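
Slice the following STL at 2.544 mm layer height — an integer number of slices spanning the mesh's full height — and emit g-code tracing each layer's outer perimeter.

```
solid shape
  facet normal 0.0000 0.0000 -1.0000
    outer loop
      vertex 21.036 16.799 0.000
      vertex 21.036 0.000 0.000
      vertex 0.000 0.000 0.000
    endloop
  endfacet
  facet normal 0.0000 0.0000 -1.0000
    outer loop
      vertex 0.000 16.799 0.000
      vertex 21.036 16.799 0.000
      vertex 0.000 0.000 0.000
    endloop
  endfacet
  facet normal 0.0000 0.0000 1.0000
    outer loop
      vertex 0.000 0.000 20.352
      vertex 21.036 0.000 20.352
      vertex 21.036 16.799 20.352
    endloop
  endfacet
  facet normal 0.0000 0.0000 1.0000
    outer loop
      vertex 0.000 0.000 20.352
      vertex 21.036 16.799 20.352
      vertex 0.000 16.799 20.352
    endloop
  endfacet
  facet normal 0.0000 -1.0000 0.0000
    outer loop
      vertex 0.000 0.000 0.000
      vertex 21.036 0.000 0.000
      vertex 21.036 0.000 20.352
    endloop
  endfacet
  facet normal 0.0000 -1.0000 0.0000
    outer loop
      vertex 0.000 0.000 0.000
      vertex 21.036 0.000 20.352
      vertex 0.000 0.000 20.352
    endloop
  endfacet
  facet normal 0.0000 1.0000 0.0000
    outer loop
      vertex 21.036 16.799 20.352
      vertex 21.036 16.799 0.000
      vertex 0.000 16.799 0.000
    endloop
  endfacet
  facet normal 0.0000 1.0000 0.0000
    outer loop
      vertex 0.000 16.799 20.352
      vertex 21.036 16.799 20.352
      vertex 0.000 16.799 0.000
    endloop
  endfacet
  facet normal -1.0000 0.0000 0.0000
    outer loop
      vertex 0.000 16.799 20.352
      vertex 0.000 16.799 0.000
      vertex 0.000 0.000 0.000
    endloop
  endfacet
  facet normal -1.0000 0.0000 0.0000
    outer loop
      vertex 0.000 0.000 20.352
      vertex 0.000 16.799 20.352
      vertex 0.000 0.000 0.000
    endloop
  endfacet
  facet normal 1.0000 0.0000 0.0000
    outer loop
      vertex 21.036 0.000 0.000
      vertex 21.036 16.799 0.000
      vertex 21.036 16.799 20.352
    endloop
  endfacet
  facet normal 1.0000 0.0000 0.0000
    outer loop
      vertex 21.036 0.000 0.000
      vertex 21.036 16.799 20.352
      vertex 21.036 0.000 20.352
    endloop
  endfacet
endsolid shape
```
; perimeter-only toolpath
G21 ; units = mm
G90 ; absolute positioning
G28 ; home
; layer 1
G0 Z2.544
G0 X0.000 Y0.000
G1 X21.036 Y0.000
G1 X21.036 Y16.799
G1 X0.000 Y16.799
G1 X0.000 Y0.000
; layer 2
G0 Z5.088
G0 X0.000 Y0.000
G1 X21.036 Y0.000
G1 X21.036 Y16.799
G1 X0.000 Y16.799
G1 X0.000 Y0.000
; layer 3
G0 Z7.632
G0 X0.000 Y0.000
G1 X21.036 Y0.000
G1 X21.036 Y16.799
G1 X0.000 Y16.799
G1 X0.000 Y0.000
; layer 4
G0 Z10.176
G0 X0.000 Y0.000
G1 X21.036 Y0.000
G1 X21.036 Y16.799
G1 X0.000 Y16.799
G1 X0.000 Y0.000
; layer 5
G0 Z12.720
G0 X0.000 Y0.000
G1 X21.036 Y0.000
G1 X21.036 Y16.799
G1 X0.000 Y16.799
G1 X0.000 Y0.000
; layer 6
G0 Z15.264
G0 X0.000 Y0.000
G1 X21.036 Y0.000
G1 X21.036 Y16.799
G1 X0.000 Y16.799
G1 X0.000 Y0.000
; layer 7
G0 Z17.808
G0 X0.000 Y0.000
G1 X21.036 Y0.000
G1 X21.036 Y16.799
G1 X0.000 Y16.799
G1 X0.000 Y0.000
; layer 8
G0 Z20.352
G0 X0.000 Y0.000
G1 X21.036 Y0.000
G1 X21.036 Y16.799
G1 X0.000 Y16.799
G1 X0.000 Y0.000
M2 ; end

The solid is a rectangular box, roughly 21 × 16.8 mm footprint and 20.4 mm tall. Slicing at Δz = 2.544 mm — 8 equal slices spanning the solid's height, so layer i sits at z = i·h/8 — gives 8 non-empty perimeters. Each is a 4-segment closed polygon; G0 lifts to the layer z and rapids to the start vertex, then G1 traces the edges.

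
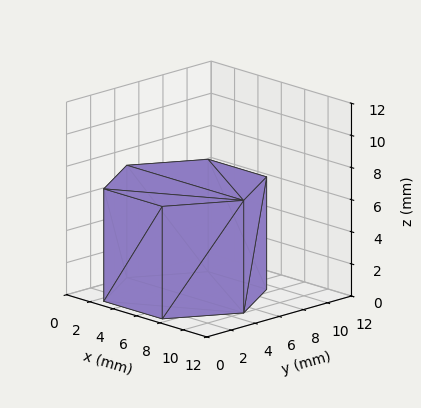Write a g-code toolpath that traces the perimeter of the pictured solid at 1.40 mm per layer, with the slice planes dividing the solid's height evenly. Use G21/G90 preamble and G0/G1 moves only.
Reading the render: the shape is a regular 6-sided prism (a cylinder approximated with 6 flat sides), circumscribed radius ≈ 5 mm, height ≈ 7 mm (dimensions read to the nearest mm from the axis ticks). For the g-code, the solid's height is divided into equal slices at the stated Δz and each level perimeter traced with G1 moves after a G0 lift.

; perimeter-only toolpath
G21 ; units = mm
G90 ; absolute positioning
G28 ; home
; layer 1
G0 Z1.40
G0 X10.00 Y5.00
G1 X7.50 Y9.33
G1 X2.50 Y9.33
G1 X0.00 Y5.00
G1 X2.50 Y0.67
G1 X7.50 Y0.67
G1 X10.00 Y5.00
; layer 2
G0 Z2.80
G0 X10.00 Y5.00
G1 X7.50 Y9.33
G1 X2.50 Y9.33
G1 X0.00 Y5.00
G1 X2.50 Y0.67
G1 X7.50 Y0.67
G1 X10.00 Y5.00
; layer 3
G0 Z4.20
G0 X10.00 Y5.00
G1 X7.50 Y9.33
G1 X2.50 Y9.33
G1 X0.00 Y5.00
G1 X2.50 Y0.67
G1 X7.50 Y0.67
G1 X10.00 Y5.00
; layer 4
G0 Z5.60
G0 X10.00 Y5.00
G1 X7.50 Y9.33
G1 X2.50 Y9.33
G1 X0.00 Y5.00
G1 X2.50 Y0.67
G1 X7.50 Y0.67
G1 X10.00 Y5.00
; layer 5
G0 Z7.00
G0 X10.00 Y5.00
G1 X7.50 Y9.33
G1 X2.50 Y9.33
G1 X0.00 Y5.00
G1 X2.50 Y0.67
G1 X7.50 Y0.67
G1 X10.00 Y5.00
M2 ; end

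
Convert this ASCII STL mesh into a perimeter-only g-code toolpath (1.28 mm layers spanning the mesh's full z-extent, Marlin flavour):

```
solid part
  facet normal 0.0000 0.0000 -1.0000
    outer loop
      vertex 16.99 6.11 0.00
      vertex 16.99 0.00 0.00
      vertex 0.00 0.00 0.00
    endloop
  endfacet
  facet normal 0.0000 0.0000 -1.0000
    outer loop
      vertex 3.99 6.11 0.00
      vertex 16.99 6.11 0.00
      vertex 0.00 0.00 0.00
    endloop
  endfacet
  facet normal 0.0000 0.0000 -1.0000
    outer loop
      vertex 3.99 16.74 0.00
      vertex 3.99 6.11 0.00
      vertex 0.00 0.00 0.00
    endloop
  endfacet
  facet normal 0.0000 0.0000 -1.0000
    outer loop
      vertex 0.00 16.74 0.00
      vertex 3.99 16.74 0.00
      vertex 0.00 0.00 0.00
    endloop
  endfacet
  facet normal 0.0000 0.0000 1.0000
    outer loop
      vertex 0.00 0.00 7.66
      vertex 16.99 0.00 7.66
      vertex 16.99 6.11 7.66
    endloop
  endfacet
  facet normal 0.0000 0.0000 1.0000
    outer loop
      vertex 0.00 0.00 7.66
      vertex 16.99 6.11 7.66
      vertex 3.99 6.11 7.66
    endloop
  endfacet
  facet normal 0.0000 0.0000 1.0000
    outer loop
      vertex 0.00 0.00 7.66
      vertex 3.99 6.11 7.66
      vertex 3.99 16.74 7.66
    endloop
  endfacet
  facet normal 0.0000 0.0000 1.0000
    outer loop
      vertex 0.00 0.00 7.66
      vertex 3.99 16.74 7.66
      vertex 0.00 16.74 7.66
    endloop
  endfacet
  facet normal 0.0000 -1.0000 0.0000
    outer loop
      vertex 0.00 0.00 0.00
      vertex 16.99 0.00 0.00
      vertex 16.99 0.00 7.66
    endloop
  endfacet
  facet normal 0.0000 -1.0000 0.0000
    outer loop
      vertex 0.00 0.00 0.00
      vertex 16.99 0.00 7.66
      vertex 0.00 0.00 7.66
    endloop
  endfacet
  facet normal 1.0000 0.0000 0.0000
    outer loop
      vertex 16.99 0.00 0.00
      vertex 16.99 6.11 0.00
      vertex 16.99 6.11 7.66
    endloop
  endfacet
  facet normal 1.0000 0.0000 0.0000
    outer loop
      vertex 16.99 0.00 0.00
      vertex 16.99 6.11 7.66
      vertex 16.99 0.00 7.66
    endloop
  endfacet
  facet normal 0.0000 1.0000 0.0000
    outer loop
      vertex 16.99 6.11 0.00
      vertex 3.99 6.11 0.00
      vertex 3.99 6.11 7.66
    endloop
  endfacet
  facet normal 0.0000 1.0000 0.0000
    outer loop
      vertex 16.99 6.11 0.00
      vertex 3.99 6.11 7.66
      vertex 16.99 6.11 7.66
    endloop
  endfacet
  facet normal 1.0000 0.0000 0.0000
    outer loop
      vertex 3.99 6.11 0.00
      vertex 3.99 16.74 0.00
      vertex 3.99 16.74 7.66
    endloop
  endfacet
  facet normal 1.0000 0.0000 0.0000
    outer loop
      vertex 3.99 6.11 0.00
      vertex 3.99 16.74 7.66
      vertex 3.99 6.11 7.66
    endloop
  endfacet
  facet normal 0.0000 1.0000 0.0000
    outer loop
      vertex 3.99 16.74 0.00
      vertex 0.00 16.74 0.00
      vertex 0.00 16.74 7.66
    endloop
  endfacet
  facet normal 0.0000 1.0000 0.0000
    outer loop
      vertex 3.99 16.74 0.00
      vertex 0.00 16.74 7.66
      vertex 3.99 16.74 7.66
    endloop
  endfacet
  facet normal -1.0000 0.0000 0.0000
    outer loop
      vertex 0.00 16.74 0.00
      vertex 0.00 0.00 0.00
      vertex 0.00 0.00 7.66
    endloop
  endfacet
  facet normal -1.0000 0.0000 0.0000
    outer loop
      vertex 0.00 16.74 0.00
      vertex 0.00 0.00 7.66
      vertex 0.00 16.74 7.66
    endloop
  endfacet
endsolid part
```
; perimeter-only toolpath
G21 ; units = mm
G90 ; absolute positioning
G28 ; home
; layer 1
G0 Z1.28
G0 X0.00 Y0.00
G1 X16.99 Y0.00
G1 X16.99 Y6.11
G1 X3.99 Y6.11
G1 X3.99 Y16.74
G1 X0.00 Y16.74
G1 X0.00 Y0.00
; layer 2
G0 Z2.55
G0 X0.00 Y0.00
G1 X16.99 Y0.00
G1 X16.99 Y6.11
G1 X3.99 Y6.11
G1 X3.99 Y16.74
G1 X0.00 Y16.74
G1 X0.00 Y0.00
; layer 3
G0 Z3.83
G0 X0.00 Y0.00
G1 X16.99 Y0.00
G1 X16.99 Y6.11
G1 X3.99 Y6.11
G1 X3.99 Y16.74
G1 X0.00 Y16.74
G1 X0.00 Y0.00
; layer 4
G0 Z5.11
G0 X0.00 Y0.00
G1 X16.99 Y0.00
G1 X16.99 Y6.11
G1 X3.99 Y6.11
G1 X3.99 Y16.74
G1 X0.00 Y16.74
G1 X0.00 Y0.00
; layer 5
G0 Z6.38
G0 X0.00 Y0.00
G1 X16.99 Y0.00
G1 X16.99 Y6.11
G1 X3.99 Y6.11
G1 X3.99 Y16.74
G1 X0.00 Y16.74
G1 X0.00 Y0.00
; layer 6
G0 Z7.66
G0 X0.00 Y0.00
G1 X16.99 Y0.00
G1 X16.99 Y6.11
G1 X3.99 Y6.11
G1 X3.99 Y16.74
G1 X0.00 Y16.74
G1 X0.00 Y0.00
M2 ; end

The solid is an L-shaped prism: outer 17 × 16.7 mm, arm thicknesses ≈ 6.11 mm (horizontal) and 3.99 mm (vertical), extruded 7.66 mm in z. Slicing at Δz = 1.28 mm — 6 equal slices spanning the solid's height, so layer i sits at z = i·h/6 — gives 6 non-empty perimeters. Each is a 6-segment closed polygon; G0 lifts to the layer z and rapids to the start vertex, then G1 traces the edges.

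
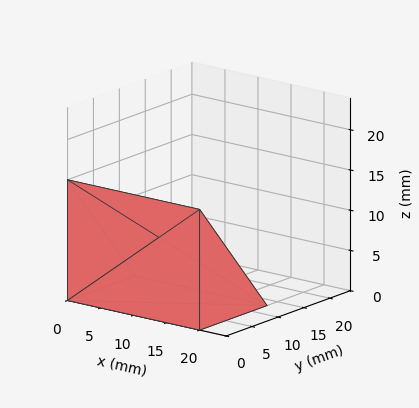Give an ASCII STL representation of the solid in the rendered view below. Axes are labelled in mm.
Reading the render: the shape is a wedge (ramp): 20 × 13 mm base, rising to 15 mm along the y=0 edge and sloping linearly to z=0 at y=13 (dimensions read to the nearest mm from the axis ticks). For the STL, each face is triangulated and given an outward normal.

solid part
  facet normal 0.0000 0.0000 -1.0000
    outer loop
      vertex 20.00 13.00 0.00
      vertex 20.00 0.00 0.00
      vertex 0.00 0.00 0.00
    endloop
  endfacet
  facet normal 0.0000 0.0000 -1.0000
    outer loop
      vertex 0.00 13.00 0.00
      vertex 20.00 13.00 0.00
      vertex 0.00 0.00 0.00
    endloop
  endfacet
  facet normal 0.0000 -1.0000 0.0000
    outer loop
      vertex 0.00 0.00 0.00
      vertex 20.00 0.00 0.00
      vertex 20.00 0.00 15.00
    endloop
  endfacet
  facet normal 0.0000 -1.0000 0.0000
    outer loop
      vertex 0.00 0.00 0.00
      vertex 20.00 0.00 15.00
      vertex 0.00 0.00 15.00
    endloop
  endfacet
  facet normal 0.0000 0.7557 0.6549
    outer loop
      vertex 0.00 0.00 15.00
      vertex 20.00 0.00 15.00
      vertex 20.00 13.00 0.00
    endloop
  endfacet
  facet normal 0.0000 0.7557 0.6549
    outer loop
      vertex 0.00 0.00 15.00
      vertex 20.00 13.00 0.00
      vertex 0.00 13.00 0.00
    endloop
  endfacet
  facet normal -1.0000 0.0000 0.0000
    outer loop
      vertex 0.00 0.00 15.00
      vertex 0.00 13.00 0.00
      vertex 0.00 0.00 0.00
    endloop
  endfacet
  facet normal 1.0000 0.0000 0.0000
    outer loop
      vertex 20.00 0.00 0.00
      vertex 20.00 13.00 0.00
      vertex 20.00 0.00 15.00
    endloop
  endfacet
endsolid part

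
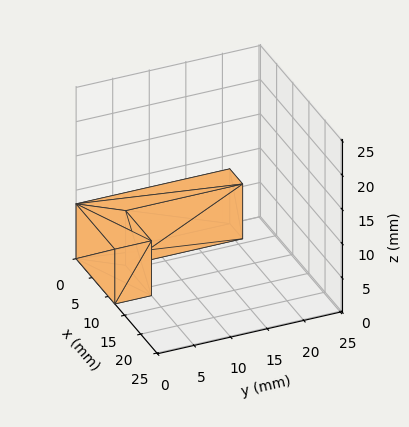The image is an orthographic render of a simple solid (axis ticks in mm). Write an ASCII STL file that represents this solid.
Reading the render: the shape is an L-shaped prism: outer 12 × 21 mm, arm thicknesses ≈ 5 mm (horizontal) and 4 mm (vertical), extruded 8 mm in z (dimensions read to the nearest mm from the axis ticks). For the STL, each face is triangulated and given an outward normal.

solid part
  facet normal 0.0000 0.0000 -1.0000
    outer loop
      vertex 12.0 5.0 0.0
      vertex 12.0 0.0 0.0
      vertex 0.0 0.0 0.0
    endloop
  endfacet
  facet normal 0.0000 0.0000 -1.0000
    outer loop
      vertex 4.0 5.0 0.0
      vertex 12.0 5.0 0.0
      vertex 0.0 0.0 0.0
    endloop
  endfacet
  facet normal 0.0000 0.0000 -1.0000
    outer loop
      vertex 4.0 21.0 0.0
      vertex 4.0 5.0 0.0
      vertex 0.0 0.0 0.0
    endloop
  endfacet
  facet normal 0.0000 0.0000 -1.0000
    outer loop
      vertex 0.0 21.0 0.0
      vertex 4.0 21.0 0.0
      vertex 0.0 0.0 0.0
    endloop
  endfacet
  facet normal 0.0000 0.0000 1.0000
    outer loop
      vertex 0.0 0.0 8.0
      vertex 12.0 0.0 8.0
      vertex 12.0 5.0 8.0
    endloop
  endfacet
  facet normal 0.0000 0.0000 1.0000
    outer loop
      vertex 0.0 0.0 8.0
      vertex 12.0 5.0 8.0
      vertex 4.0 5.0 8.0
    endloop
  endfacet
  facet normal 0.0000 0.0000 1.0000
    outer loop
      vertex 0.0 0.0 8.0
      vertex 4.0 5.0 8.0
      vertex 4.0 21.0 8.0
    endloop
  endfacet
  facet normal 0.0000 0.0000 1.0000
    outer loop
      vertex 0.0 0.0 8.0
      vertex 4.0 21.0 8.0
      vertex 0.0 21.0 8.0
    endloop
  endfacet
  facet normal 0.0000 -1.0000 0.0000
    outer loop
      vertex 0.0 0.0 0.0
      vertex 12.0 0.0 0.0
      vertex 12.0 0.0 8.0
    endloop
  endfacet
  facet normal 0.0000 -1.0000 0.0000
    outer loop
      vertex 0.0 0.0 0.0
      vertex 12.0 0.0 8.0
      vertex 0.0 0.0 8.0
    endloop
  endfacet
  facet normal 1.0000 0.0000 0.0000
    outer loop
      vertex 12.0 0.0 0.0
      vertex 12.0 5.0 0.0
      vertex 12.0 5.0 8.0
    endloop
  endfacet
  facet normal 1.0000 0.0000 0.0000
    outer loop
      vertex 12.0 0.0 0.0
      vertex 12.0 5.0 8.0
      vertex 12.0 0.0 8.0
    endloop
  endfacet
  facet normal 0.0000 1.0000 0.0000
    outer loop
      vertex 12.0 5.0 0.0
      vertex 4.0 5.0 0.0
      vertex 4.0 5.0 8.0
    endloop
  endfacet
  facet normal 0.0000 1.0000 0.0000
    outer loop
      vertex 12.0 5.0 0.0
      vertex 4.0 5.0 8.0
      vertex 12.0 5.0 8.0
    endloop
  endfacet
  facet normal 1.0000 0.0000 0.0000
    outer loop
      vertex 4.0 5.0 0.0
      vertex 4.0 21.0 0.0
      vertex 4.0 21.0 8.0
    endloop
  endfacet
  facet normal 1.0000 0.0000 0.0000
    outer loop
      vertex 4.0 5.0 0.0
      vertex 4.0 21.0 8.0
      vertex 4.0 5.0 8.0
    endloop
  endfacet
  facet normal 0.0000 1.0000 0.0000
    outer loop
      vertex 4.0 21.0 0.0
      vertex 0.0 21.0 0.0
      vertex 0.0 21.0 8.0
    endloop
  endfacet
  facet normal 0.0000 1.0000 0.0000
    outer loop
      vertex 4.0 21.0 0.0
      vertex 0.0 21.0 8.0
      vertex 4.0 21.0 8.0
    endloop
  endfacet
  facet normal -1.0000 0.0000 0.0000
    outer loop
      vertex 0.0 21.0 0.0
      vertex 0.0 0.0 0.0
      vertex 0.0 0.0 8.0
    endloop
  endfacet
  facet normal -1.0000 0.0000 0.0000
    outer loop
      vertex 0.0 21.0 0.0
      vertex 0.0 0.0 8.0
      vertex 0.0 21.0 8.0
    endloop
  endfacet
endsolid part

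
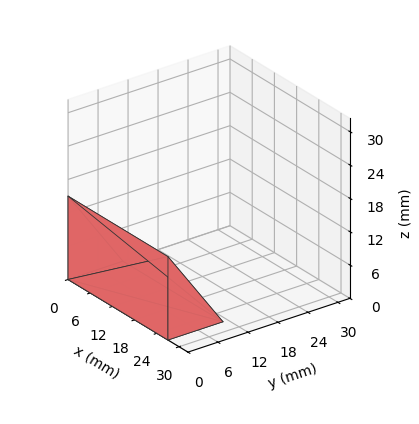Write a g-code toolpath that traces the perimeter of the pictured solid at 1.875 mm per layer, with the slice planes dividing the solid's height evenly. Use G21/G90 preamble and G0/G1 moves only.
Reading the render: the shape is a wedge (ramp): 27 × 11 mm base, rising to 15 mm along the y=0 edge and sloping linearly to z=0 at y=11 (dimensions read to the nearest mm from the axis ticks). For the g-code, the solid's height is divided into equal slices at the stated Δz and each level perimeter traced with G1 moves after a G0 lift.

; perimeter-only toolpath
G21 ; units = mm
G90 ; absolute positioning
G28 ; home
; layer 1
G0 Z1.875
G0 X0.000 Y0.000
G1 X27.000 Y0.000
G1 X27.000 Y9.625
G1 X0.000 Y9.625
G1 X0.000 Y0.000
; layer 2
G0 Z3.750
G0 X0.000 Y0.000
G1 X27.000 Y0.000
G1 X27.000 Y8.250
G1 X0.000 Y8.250
G1 X0.000 Y0.000
; layer 3
G0 Z5.625
G0 X0.000 Y0.000
G1 X27.000 Y0.000
G1 X27.000 Y6.875
G1 X0.000 Y6.875
G1 X0.000 Y0.000
; layer 4
G0 Z7.500
G0 X0.000 Y0.000
G1 X27.000 Y0.000
G1 X27.000 Y5.500
G1 X0.000 Y5.500
G1 X0.000 Y0.000
; layer 5
G0 Z9.375
G0 X0.000 Y0.000
G1 X27.000 Y0.000
G1 X27.000 Y4.125
G1 X0.000 Y4.125
G1 X0.000 Y0.000
; layer 6
G0 Z11.250
G0 X0.000 Y0.000
G1 X27.000 Y0.000
G1 X27.000 Y2.750
G1 X0.000 Y2.750
G1 X0.000 Y0.000
; layer 7
G0 Z13.125
G0 X0.000 Y0.000
G1 X27.000 Y0.000
G1 X27.000 Y1.375
G1 X0.000 Y1.375
G1 X0.000 Y0.000
M2 ; end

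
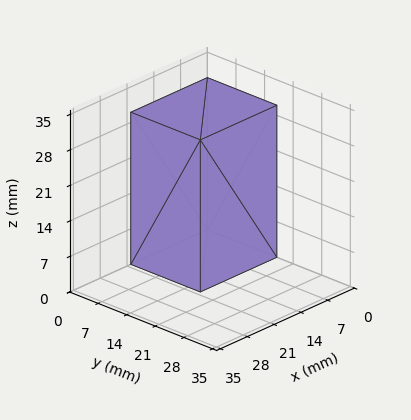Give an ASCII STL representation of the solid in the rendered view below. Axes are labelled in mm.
Reading the render: the shape is a rectangular box, roughly 20 × 17 mm footprint and 30 mm tall (dimensions read to the nearest mm from the axis ticks). For the STL, each face is triangulated and given an outward normal.

solid part
  facet normal 0.0000 0.0000 -1.0000
    outer loop
      vertex 20.000 17.000 0.000
      vertex 20.000 0.000 0.000
      vertex 0.000 0.000 0.000
    endloop
  endfacet
  facet normal 0.0000 0.0000 -1.0000
    outer loop
      vertex 0.000 17.000 0.000
      vertex 20.000 17.000 0.000
      vertex 0.000 0.000 0.000
    endloop
  endfacet
  facet normal 0.0000 0.0000 1.0000
    outer loop
      vertex 0.000 0.000 30.000
      vertex 20.000 0.000 30.000
      vertex 20.000 17.000 30.000
    endloop
  endfacet
  facet normal 0.0000 0.0000 1.0000
    outer loop
      vertex 0.000 0.000 30.000
      vertex 20.000 17.000 30.000
      vertex 0.000 17.000 30.000
    endloop
  endfacet
  facet normal 0.0000 -1.0000 0.0000
    outer loop
      vertex 0.000 0.000 0.000
      vertex 20.000 0.000 0.000
      vertex 20.000 0.000 30.000
    endloop
  endfacet
  facet normal 0.0000 -1.0000 0.0000
    outer loop
      vertex 0.000 0.000 0.000
      vertex 20.000 0.000 30.000
      vertex 0.000 0.000 30.000
    endloop
  endfacet
  facet normal 0.0000 1.0000 0.0000
    outer loop
      vertex 20.000 17.000 30.000
      vertex 20.000 17.000 0.000
      vertex 0.000 17.000 0.000
    endloop
  endfacet
  facet normal 0.0000 1.0000 0.0000
    outer loop
      vertex 0.000 17.000 30.000
      vertex 20.000 17.000 30.000
      vertex 0.000 17.000 0.000
    endloop
  endfacet
  facet normal -1.0000 0.0000 0.0000
    outer loop
      vertex 0.000 17.000 30.000
      vertex 0.000 17.000 0.000
      vertex 0.000 0.000 0.000
    endloop
  endfacet
  facet normal -1.0000 0.0000 0.0000
    outer loop
      vertex 0.000 0.000 30.000
      vertex 0.000 17.000 30.000
      vertex 0.000 0.000 0.000
    endloop
  endfacet
  facet normal 1.0000 0.0000 0.0000
    outer loop
      vertex 20.000 0.000 0.000
      vertex 20.000 17.000 0.000
      vertex 20.000 17.000 30.000
    endloop
  endfacet
  facet normal 1.0000 0.0000 0.0000
    outer loop
      vertex 20.000 0.000 0.000
      vertex 20.000 17.000 30.000
      vertex 20.000 0.000 30.000
    endloop
  endfacet
endsolid part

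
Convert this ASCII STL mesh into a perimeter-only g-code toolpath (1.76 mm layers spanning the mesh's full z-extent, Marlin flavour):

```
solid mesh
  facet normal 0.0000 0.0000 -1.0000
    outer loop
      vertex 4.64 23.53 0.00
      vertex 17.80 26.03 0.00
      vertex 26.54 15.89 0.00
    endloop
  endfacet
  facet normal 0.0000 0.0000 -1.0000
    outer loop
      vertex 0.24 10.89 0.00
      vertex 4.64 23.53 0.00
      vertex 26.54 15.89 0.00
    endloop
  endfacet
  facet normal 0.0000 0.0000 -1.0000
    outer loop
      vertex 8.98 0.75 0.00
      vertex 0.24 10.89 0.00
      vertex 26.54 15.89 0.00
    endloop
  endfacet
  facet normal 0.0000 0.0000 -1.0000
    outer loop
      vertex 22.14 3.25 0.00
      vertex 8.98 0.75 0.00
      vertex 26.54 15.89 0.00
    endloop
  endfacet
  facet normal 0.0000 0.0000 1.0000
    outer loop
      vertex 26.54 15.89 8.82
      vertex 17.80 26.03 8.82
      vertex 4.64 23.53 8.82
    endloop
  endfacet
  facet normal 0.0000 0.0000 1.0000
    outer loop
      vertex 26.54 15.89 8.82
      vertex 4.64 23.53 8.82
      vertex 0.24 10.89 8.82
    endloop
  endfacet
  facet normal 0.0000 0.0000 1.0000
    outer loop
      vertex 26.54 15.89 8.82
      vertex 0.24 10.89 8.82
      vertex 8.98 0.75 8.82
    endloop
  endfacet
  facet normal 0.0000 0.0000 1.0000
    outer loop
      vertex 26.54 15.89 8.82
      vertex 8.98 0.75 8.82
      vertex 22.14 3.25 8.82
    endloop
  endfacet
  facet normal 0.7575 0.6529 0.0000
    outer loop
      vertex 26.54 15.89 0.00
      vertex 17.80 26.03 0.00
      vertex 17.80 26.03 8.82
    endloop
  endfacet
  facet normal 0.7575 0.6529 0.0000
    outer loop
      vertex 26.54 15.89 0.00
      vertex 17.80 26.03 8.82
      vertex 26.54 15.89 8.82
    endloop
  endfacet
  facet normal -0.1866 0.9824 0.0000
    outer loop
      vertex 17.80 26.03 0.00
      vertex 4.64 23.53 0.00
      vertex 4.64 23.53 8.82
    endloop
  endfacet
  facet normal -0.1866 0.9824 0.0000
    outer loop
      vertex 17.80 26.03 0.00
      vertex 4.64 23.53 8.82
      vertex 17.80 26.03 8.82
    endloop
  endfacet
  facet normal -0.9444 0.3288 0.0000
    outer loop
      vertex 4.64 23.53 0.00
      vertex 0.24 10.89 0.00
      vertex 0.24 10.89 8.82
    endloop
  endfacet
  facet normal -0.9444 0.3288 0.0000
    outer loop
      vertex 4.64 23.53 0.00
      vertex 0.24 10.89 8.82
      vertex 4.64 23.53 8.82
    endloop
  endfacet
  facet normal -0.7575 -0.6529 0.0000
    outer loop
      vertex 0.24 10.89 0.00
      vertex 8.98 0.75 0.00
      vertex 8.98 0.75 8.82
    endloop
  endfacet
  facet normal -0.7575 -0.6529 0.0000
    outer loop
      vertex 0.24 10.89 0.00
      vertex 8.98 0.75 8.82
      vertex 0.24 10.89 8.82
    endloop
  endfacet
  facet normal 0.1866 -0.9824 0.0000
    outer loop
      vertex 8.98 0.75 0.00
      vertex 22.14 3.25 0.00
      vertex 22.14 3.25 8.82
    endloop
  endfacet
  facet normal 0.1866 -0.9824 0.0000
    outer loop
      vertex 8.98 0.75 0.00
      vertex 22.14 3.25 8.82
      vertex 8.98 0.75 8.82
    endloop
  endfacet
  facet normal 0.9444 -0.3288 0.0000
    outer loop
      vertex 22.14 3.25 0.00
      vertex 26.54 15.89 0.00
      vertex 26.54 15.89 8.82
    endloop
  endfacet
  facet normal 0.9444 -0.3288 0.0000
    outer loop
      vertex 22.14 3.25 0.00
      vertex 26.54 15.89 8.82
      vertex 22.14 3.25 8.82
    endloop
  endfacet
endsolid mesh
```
; perimeter-only toolpath
G21 ; units = mm
G90 ; absolute positioning
G28 ; home
; layer 1
G0 Z1.76
G0 X26.54 Y15.89
G1 X17.80 Y26.03
G1 X4.64 Y23.53
G1 X0.24 Y10.89
G1 X8.98 Y0.75
G1 X22.14 Y3.25
G1 X26.54 Y15.89
; layer 2
G0 Z3.53
G0 X26.54 Y15.89
G1 X17.80 Y26.03
G1 X4.64 Y23.53
G1 X0.24 Y10.89
G1 X8.98 Y0.75
G1 X22.14 Y3.25
G1 X26.54 Y15.89
; layer 3
G0 Z5.29
G0 X26.54 Y15.89
G1 X17.80 Y26.03
G1 X4.64 Y23.53
G1 X0.24 Y10.89
G1 X8.98 Y0.75
G1 X22.14 Y3.25
G1 X26.54 Y15.89
; layer 4
G0 Z7.06
G0 X26.54 Y15.89
G1 X17.80 Y26.03
G1 X4.64 Y23.53
G1 X0.24 Y10.89
G1 X8.98 Y0.75
G1 X22.14 Y3.25
G1 X26.54 Y15.89
; layer 5
G0 Z8.82
G0 X26.54 Y15.89
G1 X17.80 Y26.03
G1 X4.64 Y23.53
G1 X0.24 Y10.89
G1 X8.98 Y0.75
G1 X22.14 Y3.25
G1 X26.54 Y15.89
M2 ; end

The solid is a regular 6-sided prism (a cylinder approximated with 6 flat sides), circumscribed radius ≈ 13.4 mm, height ≈ 8.82 mm. Slicing at Δz = 1.76 mm — 5 equal slices spanning the solid's height, so layer i sits at z = i·h/5 — gives 5 non-empty perimeters. Each is a 6-segment closed polygon; G0 lifts to the layer z and rapids to the start vertex, then G1 traces the edges.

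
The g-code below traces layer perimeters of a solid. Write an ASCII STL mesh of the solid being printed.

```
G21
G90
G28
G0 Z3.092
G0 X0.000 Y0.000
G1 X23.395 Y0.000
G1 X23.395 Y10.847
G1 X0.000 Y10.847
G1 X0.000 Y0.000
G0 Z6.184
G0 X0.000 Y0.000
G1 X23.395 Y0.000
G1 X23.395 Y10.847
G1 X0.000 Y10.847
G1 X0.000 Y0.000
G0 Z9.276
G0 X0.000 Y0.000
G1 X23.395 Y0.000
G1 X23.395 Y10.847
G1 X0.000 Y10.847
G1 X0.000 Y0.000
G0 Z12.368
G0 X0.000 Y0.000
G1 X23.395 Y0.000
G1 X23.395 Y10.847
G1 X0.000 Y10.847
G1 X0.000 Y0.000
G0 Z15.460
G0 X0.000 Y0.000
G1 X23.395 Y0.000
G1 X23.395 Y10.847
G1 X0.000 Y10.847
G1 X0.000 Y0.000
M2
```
solid part
  facet normal 0.0000 0.0000 -1.0000
    outer loop
      vertex 23.395 10.847 0.000
      vertex 23.395 0.000 0.000
      vertex 0.000 0.000 0.000
    endloop
  endfacet
  facet normal 0.0000 0.0000 -1.0000
    outer loop
      vertex 0.000 10.847 0.000
      vertex 23.395 10.847 0.000
      vertex 0.000 0.000 0.000
    endloop
  endfacet
  facet normal 0.0000 0.0000 1.0000
    outer loop
      vertex 0.000 0.000 15.460
      vertex 23.395 0.000 15.460
      vertex 23.395 10.847 15.460
    endloop
  endfacet
  facet normal 0.0000 0.0000 1.0000
    outer loop
      vertex 0.000 0.000 15.460
      vertex 23.395 10.847 15.460
      vertex 0.000 10.847 15.460
    endloop
  endfacet
  facet normal 0.0000 -1.0000 0.0000
    outer loop
      vertex 0.000 0.000 0.000
      vertex 23.395 0.000 0.000
      vertex 23.395 0.000 15.460
    endloop
  endfacet
  facet normal 0.0000 -1.0000 0.0000
    outer loop
      vertex 0.000 0.000 0.000
      vertex 23.395 0.000 15.460
      vertex 0.000 0.000 15.460
    endloop
  endfacet
  facet normal 0.0000 1.0000 0.0000
    outer loop
      vertex 23.395 10.847 15.460
      vertex 23.395 10.847 0.000
      vertex 0.000 10.847 0.000
    endloop
  endfacet
  facet normal 0.0000 1.0000 0.0000
    outer loop
      vertex 0.000 10.847 15.460
      vertex 23.395 10.847 15.460
      vertex 0.000 10.847 0.000
    endloop
  endfacet
  facet normal -1.0000 0.0000 0.0000
    outer loop
      vertex 0.000 10.847 15.460
      vertex 0.000 10.847 0.000
      vertex 0.000 0.000 0.000
    endloop
  endfacet
  facet normal -1.0000 0.0000 0.0000
    outer loop
      vertex 0.000 0.000 15.460
      vertex 0.000 10.847 15.460
      vertex 0.000 0.000 0.000
    endloop
  endfacet
  facet normal 1.0000 0.0000 0.0000
    outer loop
      vertex 23.395 0.000 0.000
      vertex 23.395 10.847 0.000
      vertex 23.395 10.847 15.460
    endloop
  endfacet
  facet normal 1.0000 0.0000 0.0000
    outer loop
      vertex 23.395 0.000 0.000
      vertex 23.395 10.847 15.460
      vertex 23.395 0.000 15.460
    endloop
  endfacet
endsolid part

The G0 Z moves step by Δz≈3.092 mm. Every layer's G1 loop is the same polygon, so the solid is a straight extrusion of it from z=0 to z≈15.5. Closing with flat bottom and top caps and triangulating gives 12 facets — a rectangular box, roughly 23.4 × 10.8 mm footprint and 15.5 mm tall.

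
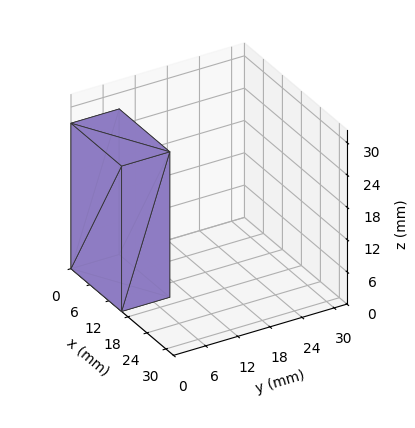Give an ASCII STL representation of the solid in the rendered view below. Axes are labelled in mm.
Reading the render: the shape is a rectangular box, roughly 16 × 9 mm footprint and 27 mm tall (dimensions read to the nearest mm from the axis ticks). For the STL, each face is triangulated and given an outward normal.

solid part
  facet normal 0.0000 0.0000 -1.0000
    outer loop
      vertex 16.000 9.000 0.000
      vertex 16.000 0.000 0.000
      vertex 0.000 0.000 0.000
    endloop
  endfacet
  facet normal 0.0000 0.0000 -1.0000
    outer loop
      vertex 0.000 9.000 0.000
      vertex 16.000 9.000 0.000
      vertex 0.000 0.000 0.000
    endloop
  endfacet
  facet normal 0.0000 0.0000 1.0000
    outer loop
      vertex 0.000 0.000 27.000
      vertex 16.000 0.000 27.000
      vertex 16.000 9.000 27.000
    endloop
  endfacet
  facet normal 0.0000 0.0000 1.0000
    outer loop
      vertex 0.000 0.000 27.000
      vertex 16.000 9.000 27.000
      vertex 0.000 9.000 27.000
    endloop
  endfacet
  facet normal 0.0000 -1.0000 0.0000
    outer loop
      vertex 0.000 0.000 0.000
      vertex 16.000 0.000 0.000
      vertex 16.000 0.000 27.000
    endloop
  endfacet
  facet normal 0.0000 -1.0000 0.0000
    outer loop
      vertex 0.000 0.000 0.000
      vertex 16.000 0.000 27.000
      vertex 0.000 0.000 27.000
    endloop
  endfacet
  facet normal 0.0000 1.0000 0.0000
    outer loop
      vertex 16.000 9.000 27.000
      vertex 16.000 9.000 0.000
      vertex 0.000 9.000 0.000
    endloop
  endfacet
  facet normal 0.0000 1.0000 0.0000
    outer loop
      vertex 0.000 9.000 27.000
      vertex 16.000 9.000 27.000
      vertex 0.000 9.000 0.000
    endloop
  endfacet
  facet normal -1.0000 0.0000 0.0000
    outer loop
      vertex 0.000 9.000 27.000
      vertex 0.000 9.000 0.000
      vertex 0.000 0.000 0.000
    endloop
  endfacet
  facet normal -1.0000 0.0000 0.0000
    outer loop
      vertex 0.000 0.000 27.000
      vertex 0.000 9.000 27.000
      vertex 0.000 0.000 0.000
    endloop
  endfacet
  facet normal 1.0000 0.0000 0.0000
    outer loop
      vertex 16.000 0.000 0.000
      vertex 16.000 9.000 0.000
      vertex 16.000 9.000 27.000
    endloop
  endfacet
  facet normal 1.0000 0.0000 0.0000
    outer loop
      vertex 16.000 0.000 0.000
      vertex 16.000 9.000 27.000
      vertex 16.000 0.000 27.000
    endloop
  endfacet
endsolid part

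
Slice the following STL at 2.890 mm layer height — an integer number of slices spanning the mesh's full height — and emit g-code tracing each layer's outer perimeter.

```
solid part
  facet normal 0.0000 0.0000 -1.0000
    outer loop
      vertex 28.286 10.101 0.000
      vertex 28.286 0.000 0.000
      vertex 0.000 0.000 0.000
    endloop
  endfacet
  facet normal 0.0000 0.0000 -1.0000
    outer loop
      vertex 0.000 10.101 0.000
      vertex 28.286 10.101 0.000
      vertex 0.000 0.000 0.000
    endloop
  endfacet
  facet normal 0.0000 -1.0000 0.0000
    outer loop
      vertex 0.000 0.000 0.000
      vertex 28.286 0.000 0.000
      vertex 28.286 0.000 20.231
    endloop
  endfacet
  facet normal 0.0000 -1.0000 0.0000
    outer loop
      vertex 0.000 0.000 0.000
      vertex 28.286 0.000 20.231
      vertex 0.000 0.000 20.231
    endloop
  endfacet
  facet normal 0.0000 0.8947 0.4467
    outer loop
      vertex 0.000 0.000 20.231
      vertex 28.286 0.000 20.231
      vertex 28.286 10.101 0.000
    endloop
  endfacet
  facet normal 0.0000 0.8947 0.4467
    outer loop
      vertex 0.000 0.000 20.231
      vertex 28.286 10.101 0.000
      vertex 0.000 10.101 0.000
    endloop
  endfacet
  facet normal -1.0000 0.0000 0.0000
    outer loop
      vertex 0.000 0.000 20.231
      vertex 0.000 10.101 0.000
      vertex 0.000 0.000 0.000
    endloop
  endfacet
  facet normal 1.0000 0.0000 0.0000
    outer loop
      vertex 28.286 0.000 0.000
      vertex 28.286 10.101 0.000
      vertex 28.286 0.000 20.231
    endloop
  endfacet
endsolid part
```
; perimeter-only toolpath
G21 ; units = mm
G90 ; absolute positioning
G28 ; home
; layer 1
G0 Z2.890
G0 X0.000 Y0.000
G1 X28.286 Y0.000
G1 X28.286 Y8.658
G1 X0.000 Y8.658
G1 X0.000 Y0.000
; layer 2
G0 Z5.780
G0 X0.000 Y0.000
G1 X28.286 Y0.000
G1 X28.286 Y7.215
G1 X0.000 Y7.215
G1 X0.000 Y0.000
; layer 3
G0 Z8.670
G0 X0.000 Y0.000
G1 X28.286 Y0.000
G1 X28.286 Y5.772
G1 X0.000 Y5.772
G1 X0.000 Y0.000
; layer 4
G0 Z11.561
G0 X0.000 Y0.000
G1 X28.286 Y0.000
G1 X28.286 Y4.329
G1 X0.000 Y4.329
G1 X0.000 Y0.000
; layer 5
G0 Z14.451
G0 X0.000 Y0.000
G1 X28.286 Y0.000
G1 X28.286 Y2.886
G1 X0.000 Y2.886
G1 X0.000 Y0.000
; layer 6
G0 Z17.341
G0 X0.000 Y0.000
G1 X28.286 Y0.000
G1 X28.286 Y1.443
G1 X0.000 Y1.443
G1 X0.000 Y0.000
M2 ; end

The solid is a wedge (ramp): 28.3 × 10.1 mm base, rising to 20.2 mm along the y=0 edge and sloping linearly to z=0 at y=10.1. Slicing at Δz = 2.890 mm — 7 equal slices spanning the solid's height, so layer i sits at z = i·h/7 — gives 6 non-empty perimeters. Each is a 4-segment closed polygon; G0 lifts to the layer z and rapids to the start vertex, then G1 traces the edges. The cross-section shrinks linearly with z (the slice at the apex is degenerate and omitted).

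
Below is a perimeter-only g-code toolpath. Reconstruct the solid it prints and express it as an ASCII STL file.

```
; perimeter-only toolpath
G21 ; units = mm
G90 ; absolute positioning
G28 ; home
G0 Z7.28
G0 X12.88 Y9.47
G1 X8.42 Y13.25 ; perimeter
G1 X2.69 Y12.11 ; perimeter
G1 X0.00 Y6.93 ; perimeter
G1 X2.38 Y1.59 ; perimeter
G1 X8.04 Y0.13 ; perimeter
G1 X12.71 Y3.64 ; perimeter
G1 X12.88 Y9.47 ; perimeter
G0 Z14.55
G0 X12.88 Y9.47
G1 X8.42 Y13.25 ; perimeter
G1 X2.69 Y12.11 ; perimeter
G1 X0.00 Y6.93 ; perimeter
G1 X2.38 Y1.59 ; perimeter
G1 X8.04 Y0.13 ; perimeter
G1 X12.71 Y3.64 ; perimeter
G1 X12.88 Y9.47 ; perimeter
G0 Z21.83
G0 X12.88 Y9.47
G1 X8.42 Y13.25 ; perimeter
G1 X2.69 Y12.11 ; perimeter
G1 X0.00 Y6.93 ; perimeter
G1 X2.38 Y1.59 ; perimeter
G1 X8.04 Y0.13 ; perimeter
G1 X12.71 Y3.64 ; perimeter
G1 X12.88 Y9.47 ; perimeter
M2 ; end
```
solid part
  facet normal 0.0000 0.0000 -1.0000
    outer loop
      vertex 2.69 12.11 0.00
      vertex 8.42 13.25 0.00
      vertex 12.88 9.47 0.00
    endloop
  endfacet
  facet normal 0.0000 0.0000 -1.0000
    outer loop
      vertex 0.00 6.93 0.00
      vertex 2.69 12.11 0.00
      vertex 12.88 9.47 0.00
    endloop
  endfacet
  facet normal 0.0000 0.0000 -1.0000
    outer loop
      vertex 2.38 1.59 0.00
      vertex 0.00 6.93 0.00
      vertex 12.88 9.47 0.00
    endloop
  endfacet
  facet normal 0.0000 0.0000 -1.0000
    outer loop
      vertex 8.04 0.13 0.00
      vertex 2.38 1.59 0.00
      vertex 12.88 9.47 0.00
    endloop
  endfacet
  facet normal 0.0000 0.0000 -1.0000
    outer loop
      vertex 12.71 3.64 0.00
      vertex 8.04 0.13 0.00
      vertex 12.88 9.47 0.00
    endloop
  endfacet
  facet normal 0.0000 0.0000 1.0000
    outer loop
      vertex 12.88 9.47 21.83
      vertex 8.42 13.25 21.83
      vertex 2.69 12.11 21.83
    endloop
  endfacet
  facet normal 0.0000 0.0000 1.0000
    outer loop
      vertex 12.88 9.47 21.83
      vertex 2.69 12.11 21.83
      vertex 0.00 6.93 21.83
    endloop
  endfacet
  facet normal 0.0000 0.0000 1.0000
    outer loop
      vertex 12.88 9.47 21.83
      vertex 0.00 6.93 21.83
      vertex 2.38 1.59 21.83
    endloop
  endfacet
  facet normal 0.0000 0.0000 1.0000
    outer loop
      vertex 12.88 9.47 21.83
      vertex 2.38 1.59 21.83
      vertex 8.04 0.13 21.83
    endloop
  endfacet
  facet normal 0.0000 0.0000 1.0000
    outer loop
      vertex 12.88 9.47 21.83
      vertex 8.04 0.13 21.83
      vertex 12.71 3.64 21.83
    endloop
  endfacet
  facet normal 0.6466 0.7629 0.0000
    outer loop
      vertex 12.88 9.47 0.00
      vertex 8.42 13.25 0.00
      vertex 8.42 13.25 21.83
    endloop
  endfacet
  facet normal 0.6466 0.7629 0.0000
    outer loop
      vertex 12.88 9.47 0.00
      vertex 8.42 13.25 21.83
      vertex 12.88 9.47 21.83
    endloop
  endfacet
  facet normal -0.1951 0.9808 0.0000
    outer loop
      vertex 8.42 13.25 0.00
      vertex 2.69 12.11 0.00
      vertex 2.69 12.11 21.83
    endloop
  endfacet
  facet normal -0.1951 0.9808 0.0000
    outer loop
      vertex 8.42 13.25 0.00
      vertex 2.69 12.11 21.83
      vertex 8.42 13.25 21.83
    endloop
  endfacet
  facet normal -0.8875 0.4609 0.0000
    outer loop
      vertex 2.69 12.11 0.00
      vertex 0.00 6.93 0.00
      vertex 0.00 6.93 21.83
    endloop
  endfacet
  facet normal -0.8875 0.4609 0.0000
    outer loop
      vertex 2.69 12.11 0.00
      vertex 0.00 6.93 21.83
      vertex 2.69 12.11 21.83
    endloop
  endfacet
  facet normal -0.9134 -0.4071 0.0000
    outer loop
      vertex 0.00 6.93 0.00
      vertex 2.38 1.59 0.00
      vertex 2.38 1.59 21.83
    endloop
  endfacet
  facet normal -0.9134 -0.4071 0.0000
    outer loop
      vertex 0.00 6.93 0.00
      vertex 2.38 1.59 21.83
      vertex 0.00 6.93 21.83
    endloop
  endfacet
  facet normal -0.2498 -0.9683 0.0000
    outer loop
      vertex 2.38 1.59 0.00
      vertex 8.04 0.13 0.00
      vertex 8.04 0.13 21.83
    endloop
  endfacet
  facet normal -0.2498 -0.9683 0.0000
    outer loop
      vertex 2.38 1.59 0.00
      vertex 8.04 0.13 21.83
      vertex 2.38 1.59 21.83
    endloop
  endfacet
  facet normal 0.6008 -0.7994 0.0000
    outer loop
      vertex 8.04 0.13 0.00
      vertex 12.71 3.64 0.00
      vertex 12.71 3.64 21.83
    endloop
  endfacet
  facet normal 0.6008 -0.7994 0.0000
    outer loop
      vertex 8.04 0.13 0.00
      vertex 12.71 3.64 21.83
      vertex 8.04 0.13 21.83
    endloop
  endfacet
  facet normal 0.9996 -0.0291 0.0000
    outer loop
      vertex 12.71 3.64 0.00
      vertex 12.88 9.47 0.00
      vertex 12.88 9.47 21.83
    endloop
  endfacet
  facet normal 0.9996 -0.0291 0.0000
    outer loop
      vertex 12.71 3.64 0.00
      vertex 12.88 9.47 21.83
      vertex 12.71 3.64 21.83
    endloop
  endfacet
endsolid part

The G0 Z moves step by Δz≈7.28 mm. Every layer's G1 loop is the same polygon, so the solid is a straight extrusion of it from z=0 to z≈21.8. Closing with flat bottom and top caps and triangulating gives 24 facets — a regular 7-sided prism (a cylinder approximated with 7 flat sides), circumscribed radius ≈ 6.73 mm, height ≈ 21.8 mm.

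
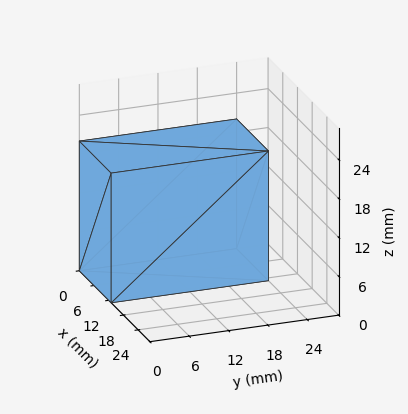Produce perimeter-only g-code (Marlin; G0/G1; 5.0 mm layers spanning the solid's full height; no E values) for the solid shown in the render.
Reading the render: the shape is a rectangular box, roughly 13 × 24 mm footprint and 20 mm tall (dimensions read to the nearest mm from the axis ticks). For the g-code, the solid's height is divided into equal slices at the stated Δz and each level perimeter traced with G1 moves after a G0 lift.

; perimeter-only toolpath
G21 ; units = mm
G90 ; absolute positioning
G28 ; home
; layer 1
G0 Z5.0
G0 X0.0 Y0.0
G1 X13.0 Y0.0
G1 X13.0 Y24.0
G1 X0.0 Y24.0
G1 X0.0 Y0.0
; layer 2
G0 Z10.0
G0 X0.0 Y0.0
G1 X13.0 Y0.0
G1 X13.0 Y24.0
G1 X0.0 Y24.0
G1 X0.0 Y0.0
; layer 3
G0 Z15.0
G0 X0.0 Y0.0
G1 X13.0 Y0.0
G1 X13.0 Y24.0
G1 X0.0 Y24.0
G1 X0.0 Y0.0
; layer 4
G0 Z20.0
G0 X0.0 Y0.0
G1 X13.0 Y0.0
G1 X13.0 Y24.0
G1 X0.0 Y24.0
G1 X0.0 Y0.0
M2 ; end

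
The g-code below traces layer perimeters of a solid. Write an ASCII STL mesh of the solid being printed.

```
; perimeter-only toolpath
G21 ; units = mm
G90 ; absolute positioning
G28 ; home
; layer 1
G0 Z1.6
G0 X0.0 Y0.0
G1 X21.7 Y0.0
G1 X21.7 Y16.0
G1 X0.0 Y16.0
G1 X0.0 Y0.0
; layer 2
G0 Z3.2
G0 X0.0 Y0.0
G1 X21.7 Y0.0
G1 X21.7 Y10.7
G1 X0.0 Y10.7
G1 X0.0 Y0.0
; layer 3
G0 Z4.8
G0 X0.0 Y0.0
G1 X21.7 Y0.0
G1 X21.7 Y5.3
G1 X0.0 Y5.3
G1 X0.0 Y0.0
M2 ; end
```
solid part
  facet normal 0.0000 0.0000 -1.0000
    outer loop
      vertex 21.7 21.3 0.0
      vertex 21.7 0.0 0.0
      vertex 0.0 0.0 0.0
    endloop
  endfacet
  facet normal 0.0000 0.0000 -1.0000
    outer loop
      vertex 0.0 21.3 0.0
      vertex 21.7 21.3 0.0
      vertex 0.0 0.0 0.0
    endloop
  endfacet
  facet normal 0.0000 -1.0000 0.0000
    outer loop
      vertex 0.0 0.0 0.0
      vertex 21.7 0.0 0.0
      vertex 21.7 0.0 6.4
    endloop
  endfacet
  facet normal 0.0000 -1.0000 0.0000
    outer loop
      vertex 0.0 0.0 0.0
      vertex 21.7 0.0 6.4
      vertex 0.0 0.0 6.4
    endloop
  endfacet
  facet normal 0.0000 0.2878 0.9577
    outer loop
      vertex 0.0 0.0 6.4
      vertex 21.7 0.0 6.4
      vertex 21.7 21.3 0.0
    endloop
  endfacet
  facet normal 0.0000 0.2878 0.9577
    outer loop
      vertex 0.0 0.0 6.4
      vertex 21.7 21.3 0.0
      vertex 0.0 21.3 0.0
    endloop
  endfacet
  facet normal -1.0000 0.0000 0.0000
    outer loop
      vertex 0.0 0.0 6.4
      vertex 0.0 21.3 0.0
      vertex 0.0 0.0 0.0
    endloop
  endfacet
  facet normal 1.0000 0.0000 0.0000
    outer loop
      vertex 21.7 0.0 0.0
      vertex 21.7 21.3 0.0
      vertex 21.7 0.0 6.4
    endloop
  endfacet
endsolid part

The G0 Z moves step by Δz≈1.6 mm. The G1 loops shrink linearly with z, so the solid tapers from its base footprint up to z≈6.4. Closing with a flat bottom cap and the tapered top and triangulating gives 8 facets — a wedge (ramp): 21.7 × 21.3 mm base, rising to 6.4 mm along the y=0 edge and sloping linearly to z=0 at y=21.3.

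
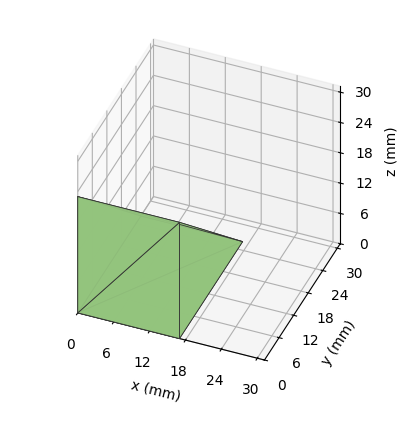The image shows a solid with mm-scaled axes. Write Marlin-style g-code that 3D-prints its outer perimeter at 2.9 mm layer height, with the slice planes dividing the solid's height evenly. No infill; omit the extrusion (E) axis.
Reading the render: the shape is a wedge (ramp): 17 × 26 mm base, rising to 23 mm along the y=0 edge and sloping linearly to z=0 at y=26 (dimensions read to the nearest mm from the axis ticks). For the g-code, the solid's height is divided into equal slices at the stated Δz and each level perimeter traced with G1 moves after a G0 lift.

; perimeter-only toolpath
G21 ; units = mm
G90 ; absolute positioning
G28 ; home
; layer 1
G0 Z2.9
G0 X0.0 Y0.0
G1 X17.0 Y0.0
G1 X17.0 Y22.8
G1 X0.0 Y22.8
G1 X0.0 Y0.0
; layer 2
G0 Z5.8
G0 X0.0 Y0.0
G1 X17.0 Y0.0
G1 X17.0 Y19.5
G1 X0.0 Y19.5
G1 X0.0 Y0.0
; layer 3
G0 Z8.6
G0 X0.0 Y0.0
G1 X17.0 Y0.0
G1 X17.0 Y16.2
G1 X0.0 Y16.2
G1 X0.0 Y0.0
; layer 4
G0 Z11.5
G0 X0.0 Y0.0
G1 X17.0 Y0.0
G1 X17.0 Y13.0
G1 X0.0 Y13.0
G1 X0.0 Y0.0
; layer 5
G0 Z14.4
G0 X0.0 Y0.0
G1 X17.0 Y0.0
G1 X17.0 Y9.8
G1 X0.0 Y9.8
G1 X0.0 Y0.0
; layer 6
G0 Z17.2
G0 X0.0 Y0.0
G1 X17.0 Y0.0
G1 X17.0 Y6.5
G1 X0.0 Y6.5
G1 X0.0 Y0.0
; layer 7
G0 Z20.1
G0 X0.0 Y0.0
G1 X17.0 Y0.0
G1 X17.0 Y3.2
G1 X0.0 Y3.2
G1 X0.0 Y0.0
M2 ; end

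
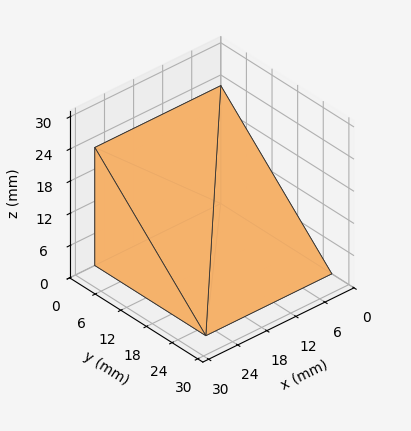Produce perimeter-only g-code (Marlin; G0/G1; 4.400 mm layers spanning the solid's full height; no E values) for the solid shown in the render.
Reading the render: the shape is a wedge (ramp): 26 × 26 mm base, rising to 22 mm along the y=0 edge and sloping linearly to z=0 at y=26 (dimensions read to the nearest mm from the axis ticks). For the g-code, the solid's height is divided into equal slices at the stated Δz and each level perimeter traced with G1 moves after a G0 lift.

; perimeter-only toolpath
G21 ; units = mm
G90 ; absolute positioning
G28 ; home
; layer 1
G0 Z4.400
G0 X0.000 Y0.000
G1 X26.000 Y0.000
G1 X26.000 Y20.800
G1 X0.000 Y20.800
G1 X0.000 Y0.000
; layer 2
G0 Z8.800
G0 X0.000 Y0.000
G1 X26.000 Y0.000
G1 X26.000 Y15.600
G1 X0.000 Y15.600
G1 X0.000 Y0.000
; layer 3
G0 Z13.200
G0 X0.000 Y0.000
G1 X26.000 Y0.000
G1 X26.000 Y10.400
G1 X0.000 Y10.400
G1 X0.000 Y0.000
; layer 4
G0 Z17.600
G0 X0.000 Y0.000
G1 X26.000 Y0.000
G1 X26.000 Y5.200
G1 X0.000 Y5.200
G1 X0.000 Y0.000
M2 ; end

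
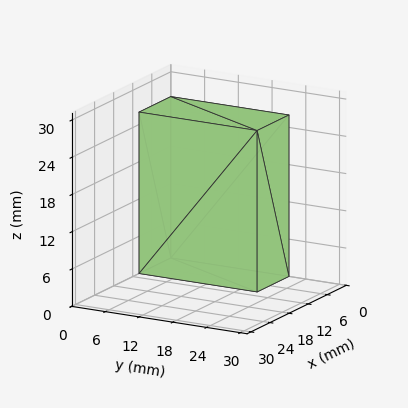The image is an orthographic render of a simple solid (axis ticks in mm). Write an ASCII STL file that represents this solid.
Reading the render: the shape is a rectangular box, roughly 10 × 21 mm footprint and 26 mm tall (dimensions read to the nearest mm from the axis ticks). For the STL, each face is triangulated and given an outward normal.

solid part
  facet normal 0.0000 0.0000 -1.0000
    outer loop
      vertex 10.000 21.000 0.000
      vertex 10.000 0.000 0.000
      vertex 0.000 0.000 0.000
    endloop
  endfacet
  facet normal 0.0000 0.0000 -1.0000
    outer loop
      vertex 0.000 21.000 0.000
      vertex 10.000 21.000 0.000
      vertex 0.000 0.000 0.000
    endloop
  endfacet
  facet normal 0.0000 0.0000 1.0000
    outer loop
      vertex 0.000 0.000 26.000
      vertex 10.000 0.000 26.000
      vertex 10.000 21.000 26.000
    endloop
  endfacet
  facet normal 0.0000 0.0000 1.0000
    outer loop
      vertex 0.000 0.000 26.000
      vertex 10.000 21.000 26.000
      vertex 0.000 21.000 26.000
    endloop
  endfacet
  facet normal 0.0000 -1.0000 0.0000
    outer loop
      vertex 0.000 0.000 0.000
      vertex 10.000 0.000 0.000
      vertex 10.000 0.000 26.000
    endloop
  endfacet
  facet normal 0.0000 -1.0000 0.0000
    outer loop
      vertex 0.000 0.000 0.000
      vertex 10.000 0.000 26.000
      vertex 0.000 0.000 26.000
    endloop
  endfacet
  facet normal 0.0000 1.0000 0.0000
    outer loop
      vertex 10.000 21.000 26.000
      vertex 10.000 21.000 0.000
      vertex 0.000 21.000 0.000
    endloop
  endfacet
  facet normal 0.0000 1.0000 0.0000
    outer loop
      vertex 0.000 21.000 26.000
      vertex 10.000 21.000 26.000
      vertex 0.000 21.000 0.000
    endloop
  endfacet
  facet normal -1.0000 0.0000 0.0000
    outer loop
      vertex 0.000 21.000 26.000
      vertex 0.000 21.000 0.000
      vertex 0.000 0.000 0.000
    endloop
  endfacet
  facet normal -1.0000 0.0000 0.0000
    outer loop
      vertex 0.000 0.000 26.000
      vertex 0.000 21.000 26.000
      vertex 0.000 0.000 0.000
    endloop
  endfacet
  facet normal 1.0000 0.0000 0.0000
    outer loop
      vertex 10.000 0.000 0.000
      vertex 10.000 21.000 0.000
      vertex 10.000 21.000 26.000
    endloop
  endfacet
  facet normal 1.0000 0.0000 0.0000
    outer loop
      vertex 10.000 0.000 0.000
      vertex 10.000 21.000 26.000
      vertex 10.000 0.000 26.000
    endloop
  endfacet
endsolid part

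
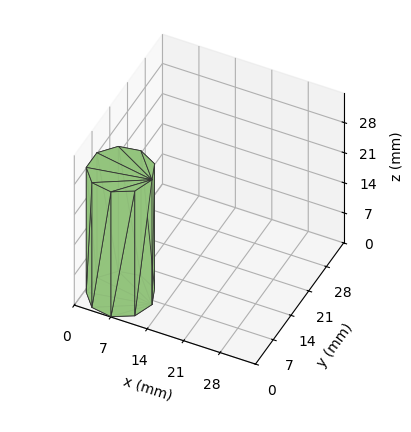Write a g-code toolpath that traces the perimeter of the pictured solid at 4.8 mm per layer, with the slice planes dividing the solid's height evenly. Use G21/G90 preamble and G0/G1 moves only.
Reading the render: the shape is a regular 9-sided prism (a cylinder approximated with 9 flat sides), circumscribed radius ≈ 6 mm, height ≈ 29 mm (dimensions read to the nearest mm from the axis ticks). For the g-code, the solid's height is divided into equal slices at the stated Δz and each level perimeter traced with G1 moves after a G0 lift.

; perimeter-only toolpath
G21 ; units = mm
G90 ; absolute positioning
G28 ; home
; layer 1
G0 Z4.8
G0 X12.0 Y6.0
G1 X10.6 Y9.9
G1 X7.0 Y11.9
G1 X3.0 Y11.2
G1 X0.4 Y8.1
G1 X0.4 Y3.9
G1 X3.0 Y0.8
G1 X7.0 Y0.1
G1 X10.6 Y2.1
G1 X12.0 Y6.0
; layer 2
G0 Z9.7
G0 X12.0 Y6.0
G1 X10.6 Y9.9
G1 X7.0 Y11.9
G1 X3.0 Y11.2
G1 X0.4 Y8.1
G1 X0.4 Y3.9
G1 X3.0 Y0.8
G1 X7.0 Y0.1
G1 X10.6 Y2.1
G1 X12.0 Y6.0
; layer 3
G0 Z14.5
G0 X12.0 Y6.0
G1 X10.6 Y9.9
G1 X7.0 Y11.9
G1 X3.0 Y11.2
G1 X0.4 Y8.1
G1 X0.4 Y3.9
G1 X3.0 Y0.8
G1 X7.0 Y0.1
G1 X10.6 Y2.1
G1 X12.0 Y6.0
; layer 4
G0 Z19.3
G0 X12.0 Y6.0
G1 X10.6 Y9.9
G1 X7.0 Y11.9
G1 X3.0 Y11.2
G1 X0.4 Y8.1
G1 X0.4 Y3.9
G1 X3.0 Y0.8
G1 X7.0 Y0.1
G1 X10.6 Y2.1
G1 X12.0 Y6.0
; layer 5
G0 Z24.2
G0 X12.0 Y6.0
G1 X10.6 Y9.9
G1 X7.0 Y11.9
G1 X3.0 Y11.2
G1 X0.4 Y8.1
G1 X0.4 Y3.9
G1 X3.0 Y0.8
G1 X7.0 Y0.1
G1 X10.6 Y2.1
G1 X12.0 Y6.0
; layer 6
G0 Z29.0
G0 X12.0 Y6.0
G1 X10.6 Y9.9
G1 X7.0 Y11.9
G1 X3.0 Y11.2
G1 X0.4 Y8.1
G1 X0.4 Y3.9
G1 X3.0 Y0.8
G1 X7.0 Y0.1
G1 X10.6 Y2.1
G1 X12.0 Y6.0
M2 ; end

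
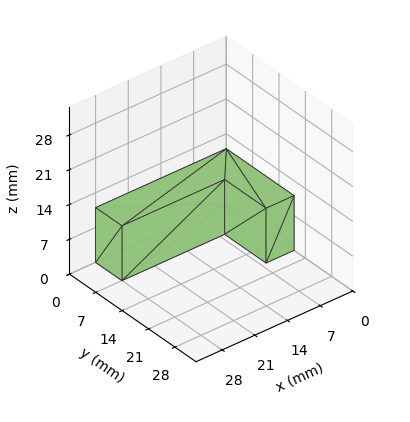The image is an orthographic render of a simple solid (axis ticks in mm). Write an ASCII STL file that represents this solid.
Reading the render: the shape is an L-shaped prism: outer 28 × 18 mm, arm thicknesses ≈ 7 mm (horizontal) and 6 mm (vertical), extruded 11 mm in z (dimensions read to the nearest mm from the axis ticks). For the STL, each face is triangulated and given an outward normal.

solid part
  facet normal 0.0000 0.0000 -1.0000
    outer loop
      vertex 28.00 7.00 0.00
      vertex 28.00 0.00 0.00
      vertex 0.00 0.00 0.00
    endloop
  endfacet
  facet normal 0.0000 0.0000 -1.0000
    outer loop
      vertex 6.00 7.00 0.00
      vertex 28.00 7.00 0.00
      vertex 0.00 0.00 0.00
    endloop
  endfacet
  facet normal 0.0000 0.0000 -1.0000
    outer loop
      vertex 6.00 18.00 0.00
      vertex 6.00 7.00 0.00
      vertex 0.00 0.00 0.00
    endloop
  endfacet
  facet normal 0.0000 0.0000 -1.0000
    outer loop
      vertex 0.00 18.00 0.00
      vertex 6.00 18.00 0.00
      vertex 0.00 0.00 0.00
    endloop
  endfacet
  facet normal 0.0000 0.0000 1.0000
    outer loop
      vertex 0.00 0.00 11.00
      vertex 28.00 0.00 11.00
      vertex 28.00 7.00 11.00
    endloop
  endfacet
  facet normal 0.0000 0.0000 1.0000
    outer loop
      vertex 0.00 0.00 11.00
      vertex 28.00 7.00 11.00
      vertex 6.00 7.00 11.00
    endloop
  endfacet
  facet normal 0.0000 0.0000 1.0000
    outer loop
      vertex 0.00 0.00 11.00
      vertex 6.00 7.00 11.00
      vertex 6.00 18.00 11.00
    endloop
  endfacet
  facet normal 0.0000 0.0000 1.0000
    outer loop
      vertex 0.00 0.00 11.00
      vertex 6.00 18.00 11.00
      vertex 0.00 18.00 11.00
    endloop
  endfacet
  facet normal 0.0000 -1.0000 0.0000
    outer loop
      vertex 0.00 0.00 0.00
      vertex 28.00 0.00 0.00
      vertex 28.00 0.00 11.00
    endloop
  endfacet
  facet normal 0.0000 -1.0000 0.0000
    outer loop
      vertex 0.00 0.00 0.00
      vertex 28.00 0.00 11.00
      vertex 0.00 0.00 11.00
    endloop
  endfacet
  facet normal 1.0000 0.0000 0.0000
    outer loop
      vertex 28.00 0.00 0.00
      vertex 28.00 7.00 0.00
      vertex 28.00 7.00 11.00
    endloop
  endfacet
  facet normal 1.0000 0.0000 0.0000
    outer loop
      vertex 28.00 0.00 0.00
      vertex 28.00 7.00 11.00
      vertex 28.00 0.00 11.00
    endloop
  endfacet
  facet normal 0.0000 1.0000 0.0000
    outer loop
      vertex 28.00 7.00 0.00
      vertex 6.00 7.00 0.00
      vertex 6.00 7.00 11.00
    endloop
  endfacet
  facet normal 0.0000 1.0000 0.0000
    outer loop
      vertex 28.00 7.00 0.00
      vertex 6.00 7.00 11.00
      vertex 28.00 7.00 11.00
    endloop
  endfacet
  facet normal 1.0000 0.0000 0.0000
    outer loop
      vertex 6.00 7.00 0.00
      vertex 6.00 18.00 0.00
      vertex 6.00 18.00 11.00
    endloop
  endfacet
  facet normal 1.0000 0.0000 0.0000
    outer loop
      vertex 6.00 7.00 0.00
      vertex 6.00 18.00 11.00
      vertex 6.00 7.00 11.00
    endloop
  endfacet
  facet normal 0.0000 1.0000 0.0000
    outer loop
      vertex 6.00 18.00 0.00
      vertex 0.00 18.00 0.00
      vertex 0.00 18.00 11.00
    endloop
  endfacet
  facet normal 0.0000 1.0000 0.0000
    outer loop
      vertex 6.00 18.00 0.00
      vertex 0.00 18.00 11.00
      vertex 6.00 18.00 11.00
    endloop
  endfacet
  facet normal -1.0000 0.0000 0.0000
    outer loop
      vertex 0.00 18.00 0.00
      vertex 0.00 0.00 0.00
      vertex 0.00 0.00 11.00
    endloop
  endfacet
  facet normal -1.0000 0.0000 0.0000
    outer loop
      vertex 0.00 18.00 0.00
      vertex 0.00 0.00 11.00
      vertex 0.00 18.00 11.00
    endloop
  endfacet
endsolid part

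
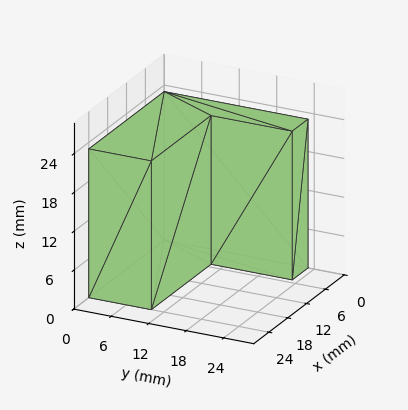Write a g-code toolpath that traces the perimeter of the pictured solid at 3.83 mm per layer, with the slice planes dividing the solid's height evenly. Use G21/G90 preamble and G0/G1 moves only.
Reading the render: the shape is an L-shaped prism: outer 24 × 23 mm, arm thicknesses ≈ 10 mm (horizontal) and 5 mm (vertical), extruded 23 mm in z (dimensions read to the nearest mm from the axis ticks). For the g-code, the solid's height is divided into equal slices at the stated Δz and each level perimeter traced with G1 moves after a G0 lift.

; perimeter-only toolpath
G21 ; units = mm
G90 ; absolute positioning
G28 ; home
; layer 1
G0 Z3.83
G0 X0.00 Y0.00
G1 X24.00 Y0.00
G1 X24.00 Y10.00
G1 X5.00 Y10.00
G1 X5.00 Y23.00
G1 X0.00 Y23.00
G1 X0.00 Y0.00
; layer 2
G0 Z7.67
G0 X0.00 Y0.00
G1 X24.00 Y0.00
G1 X24.00 Y10.00
G1 X5.00 Y10.00
G1 X5.00 Y23.00
G1 X0.00 Y23.00
G1 X0.00 Y0.00
; layer 3
G0 Z11.50
G0 X0.00 Y0.00
G1 X24.00 Y0.00
G1 X24.00 Y10.00
G1 X5.00 Y10.00
G1 X5.00 Y23.00
G1 X0.00 Y23.00
G1 X0.00 Y0.00
; layer 4
G0 Z15.33
G0 X0.00 Y0.00
G1 X24.00 Y0.00
G1 X24.00 Y10.00
G1 X5.00 Y10.00
G1 X5.00 Y23.00
G1 X0.00 Y23.00
G1 X0.00 Y0.00
; layer 5
G0 Z19.17
G0 X0.00 Y0.00
G1 X24.00 Y0.00
G1 X24.00 Y10.00
G1 X5.00 Y10.00
G1 X5.00 Y23.00
G1 X0.00 Y23.00
G1 X0.00 Y0.00
; layer 6
G0 Z23.00
G0 X0.00 Y0.00
G1 X24.00 Y0.00
G1 X24.00 Y10.00
G1 X5.00 Y10.00
G1 X5.00 Y23.00
G1 X0.00 Y23.00
G1 X0.00 Y0.00
M2 ; end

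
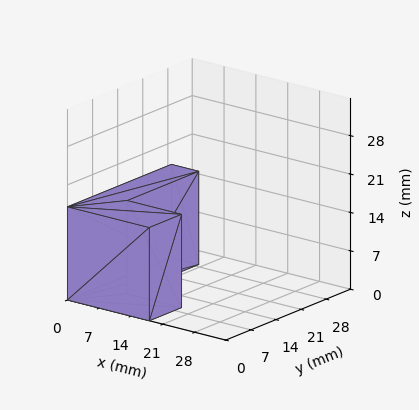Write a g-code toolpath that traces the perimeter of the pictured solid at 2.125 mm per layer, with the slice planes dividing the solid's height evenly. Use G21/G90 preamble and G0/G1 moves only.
Reading the render: the shape is an L-shaped prism: outer 18 × 29 mm, arm thicknesses ≈ 9 mm (horizontal) and 6 mm (vertical), extruded 17 mm in z (dimensions read to the nearest mm from the axis ticks). For the g-code, the solid's height is divided into equal slices at the stated Δz and each level perimeter traced with G1 moves after a G0 lift.

; perimeter-only toolpath
G21 ; units = mm
G90 ; absolute positioning
G28 ; home
; layer 1
G0 Z2.125
G0 X0.000 Y0.000
G1 X18.000 Y0.000
G1 X18.000 Y9.000
G1 X6.000 Y9.000
G1 X6.000 Y29.000
G1 X0.000 Y29.000
G1 X0.000 Y0.000
; layer 2
G0 Z4.250
G0 X0.000 Y0.000
G1 X18.000 Y0.000
G1 X18.000 Y9.000
G1 X6.000 Y9.000
G1 X6.000 Y29.000
G1 X0.000 Y29.000
G1 X0.000 Y0.000
; layer 3
G0 Z6.375
G0 X0.000 Y0.000
G1 X18.000 Y0.000
G1 X18.000 Y9.000
G1 X6.000 Y9.000
G1 X6.000 Y29.000
G1 X0.000 Y29.000
G1 X0.000 Y0.000
; layer 4
G0 Z8.500
G0 X0.000 Y0.000
G1 X18.000 Y0.000
G1 X18.000 Y9.000
G1 X6.000 Y9.000
G1 X6.000 Y29.000
G1 X0.000 Y29.000
G1 X0.000 Y0.000
; layer 5
G0 Z10.625
G0 X0.000 Y0.000
G1 X18.000 Y0.000
G1 X18.000 Y9.000
G1 X6.000 Y9.000
G1 X6.000 Y29.000
G1 X0.000 Y29.000
G1 X0.000 Y0.000
; layer 6
G0 Z12.750
G0 X0.000 Y0.000
G1 X18.000 Y0.000
G1 X18.000 Y9.000
G1 X6.000 Y9.000
G1 X6.000 Y29.000
G1 X0.000 Y29.000
G1 X0.000 Y0.000
; layer 7
G0 Z14.875
G0 X0.000 Y0.000
G1 X18.000 Y0.000
G1 X18.000 Y9.000
G1 X6.000 Y9.000
G1 X6.000 Y29.000
G1 X0.000 Y29.000
G1 X0.000 Y0.000
; layer 8
G0 Z17.000
G0 X0.000 Y0.000
G1 X18.000 Y0.000
G1 X18.000 Y9.000
G1 X6.000 Y9.000
G1 X6.000 Y29.000
G1 X0.000 Y29.000
G1 X0.000 Y0.000
M2 ; end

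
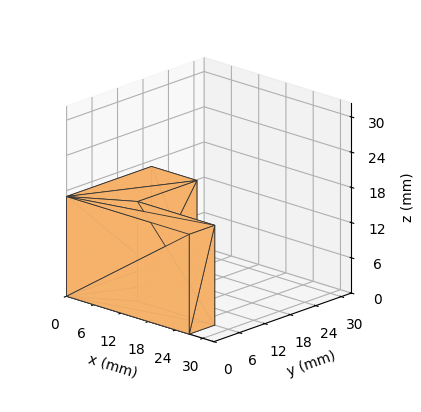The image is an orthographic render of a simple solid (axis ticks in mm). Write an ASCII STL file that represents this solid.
Reading the render: the shape is an L-shaped prism: outer 27 × 20 mm, arm thicknesses ≈ 6 mm (horizontal) and 10 mm (vertical), extruded 17 mm in z (dimensions read to the nearest mm from the axis ticks). For the STL, each face is triangulated and given an outward normal.

solid part
  facet normal 0.0000 0.0000 -1.0000
    outer loop
      vertex 27.000 6.000 0.000
      vertex 27.000 0.000 0.000
      vertex 0.000 0.000 0.000
    endloop
  endfacet
  facet normal 0.0000 0.0000 -1.0000
    outer loop
      vertex 10.000 6.000 0.000
      vertex 27.000 6.000 0.000
      vertex 0.000 0.000 0.000
    endloop
  endfacet
  facet normal 0.0000 0.0000 -1.0000
    outer loop
      vertex 10.000 20.000 0.000
      vertex 10.000 6.000 0.000
      vertex 0.000 0.000 0.000
    endloop
  endfacet
  facet normal 0.0000 0.0000 -1.0000
    outer loop
      vertex 0.000 20.000 0.000
      vertex 10.000 20.000 0.000
      vertex 0.000 0.000 0.000
    endloop
  endfacet
  facet normal 0.0000 0.0000 1.0000
    outer loop
      vertex 0.000 0.000 17.000
      vertex 27.000 0.000 17.000
      vertex 27.000 6.000 17.000
    endloop
  endfacet
  facet normal 0.0000 0.0000 1.0000
    outer loop
      vertex 0.000 0.000 17.000
      vertex 27.000 6.000 17.000
      vertex 10.000 6.000 17.000
    endloop
  endfacet
  facet normal 0.0000 0.0000 1.0000
    outer loop
      vertex 0.000 0.000 17.000
      vertex 10.000 6.000 17.000
      vertex 10.000 20.000 17.000
    endloop
  endfacet
  facet normal 0.0000 0.0000 1.0000
    outer loop
      vertex 0.000 0.000 17.000
      vertex 10.000 20.000 17.000
      vertex 0.000 20.000 17.000
    endloop
  endfacet
  facet normal 0.0000 -1.0000 0.0000
    outer loop
      vertex 0.000 0.000 0.000
      vertex 27.000 0.000 0.000
      vertex 27.000 0.000 17.000
    endloop
  endfacet
  facet normal 0.0000 -1.0000 0.0000
    outer loop
      vertex 0.000 0.000 0.000
      vertex 27.000 0.000 17.000
      vertex 0.000 0.000 17.000
    endloop
  endfacet
  facet normal 1.0000 0.0000 0.0000
    outer loop
      vertex 27.000 0.000 0.000
      vertex 27.000 6.000 0.000
      vertex 27.000 6.000 17.000
    endloop
  endfacet
  facet normal 1.0000 0.0000 0.0000
    outer loop
      vertex 27.000 0.000 0.000
      vertex 27.000 6.000 17.000
      vertex 27.000 0.000 17.000
    endloop
  endfacet
  facet normal 0.0000 1.0000 0.0000
    outer loop
      vertex 27.000 6.000 0.000
      vertex 10.000 6.000 0.000
      vertex 10.000 6.000 17.000
    endloop
  endfacet
  facet normal 0.0000 1.0000 0.0000
    outer loop
      vertex 27.000 6.000 0.000
      vertex 10.000 6.000 17.000
      vertex 27.000 6.000 17.000
    endloop
  endfacet
  facet normal 1.0000 0.0000 0.0000
    outer loop
      vertex 10.000 6.000 0.000
      vertex 10.000 20.000 0.000
      vertex 10.000 20.000 17.000
    endloop
  endfacet
  facet normal 1.0000 0.0000 0.0000
    outer loop
      vertex 10.000 6.000 0.000
      vertex 10.000 20.000 17.000
      vertex 10.000 6.000 17.000
    endloop
  endfacet
  facet normal 0.0000 1.0000 0.0000
    outer loop
      vertex 10.000 20.000 0.000
      vertex 0.000 20.000 0.000
      vertex 0.000 20.000 17.000
    endloop
  endfacet
  facet normal 0.0000 1.0000 0.0000
    outer loop
      vertex 10.000 20.000 0.000
      vertex 0.000 20.000 17.000
      vertex 10.000 20.000 17.000
    endloop
  endfacet
  facet normal -1.0000 0.0000 0.0000
    outer loop
      vertex 0.000 20.000 0.000
      vertex 0.000 0.000 0.000
      vertex 0.000 0.000 17.000
    endloop
  endfacet
  facet normal -1.0000 0.0000 0.0000
    outer loop
      vertex 0.000 20.000 0.000
      vertex 0.000 0.000 17.000
      vertex 0.000 20.000 17.000
    endloop
  endfacet
endsolid part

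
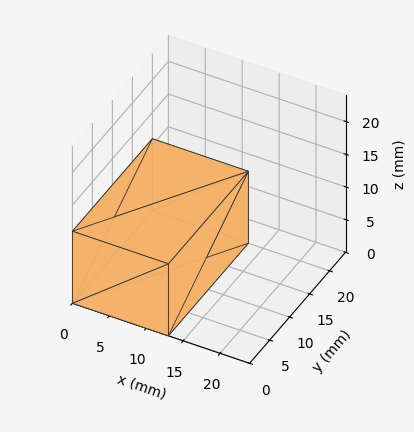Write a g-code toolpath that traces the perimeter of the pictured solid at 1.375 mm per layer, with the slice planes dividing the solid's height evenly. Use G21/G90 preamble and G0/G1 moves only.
Reading the render: the shape is a rectangular box, roughly 13 × 20 mm footprint and 11 mm tall (dimensions read to the nearest mm from the axis ticks). For the g-code, the solid's height is divided into equal slices at the stated Δz and each level perimeter traced with G1 moves after a G0 lift.

; perimeter-only toolpath
G21 ; units = mm
G90 ; absolute positioning
G28 ; home
; layer 1
G0 Z1.375
G0 X0.000 Y0.000
G1 X13.000 Y0.000
G1 X13.000 Y20.000
G1 X0.000 Y20.000
G1 X0.000 Y0.000
; layer 2
G0 Z2.750
G0 X0.000 Y0.000
G1 X13.000 Y0.000
G1 X13.000 Y20.000
G1 X0.000 Y20.000
G1 X0.000 Y0.000
; layer 3
G0 Z4.125
G0 X0.000 Y0.000
G1 X13.000 Y0.000
G1 X13.000 Y20.000
G1 X0.000 Y20.000
G1 X0.000 Y0.000
; layer 4
G0 Z5.500
G0 X0.000 Y0.000
G1 X13.000 Y0.000
G1 X13.000 Y20.000
G1 X0.000 Y20.000
G1 X0.000 Y0.000
; layer 5
G0 Z6.875
G0 X0.000 Y0.000
G1 X13.000 Y0.000
G1 X13.000 Y20.000
G1 X0.000 Y20.000
G1 X0.000 Y0.000
; layer 6
G0 Z8.250
G0 X0.000 Y0.000
G1 X13.000 Y0.000
G1 X13.000 Y20.000
G1 X0.000 Y20.000
G1 X0.000 Y0.000
; layer 7
G0 Z9.625
G0 X0.000 Y0.000
G1 X13.000 Y0.000
G1 X13.000 Y20.000
G1 X0.000 Y20.000
G1 X0.000 Y0.000
; layer 8
G0 Z11.000
G0 X0.000 Y0.000
G1 X13.000 Y0.000
G1 X13.000 Y20.000
G1 X0.000 Y20.000
G1 X0.000 Y0.000
M2 ; end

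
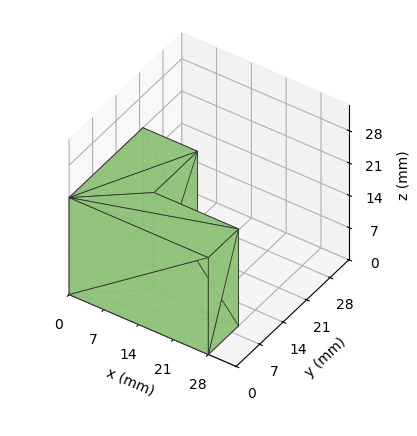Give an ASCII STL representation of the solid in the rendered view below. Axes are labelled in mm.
Reading the render: the shape is an L-shaped prism: outer 28 × 22 mm, arm thicknesses ≈ 9 mm (horizontal) and 11 mm (vertical), extruded 21 mm in z (dimensions read to the nearest mm from the axis ticks). For the STL, each face is triangulated and given an outward normal.

solid part
  facet normal 0.0000 0.0000 -1.0000
    outer loop
      vertex 28.0 9.0 0.0
      vertex 28.0 0.0 0.0
      vertex 0.0 0.0 0.0
    endloop
  endfacet
  facet normal 0.0000 0.0000 -1.0000
    outer loop
      vertex 11.0 9.0 0.0
      vertex 28.0 9.0 0.0
      vertex 0.0 0.0 0.0
    endloop
  endfacet
  facet normal 0.0000 0.0000 -1.0000
    outer loop
      vertex 11.0 22.0 0.0
      vertex 11.0 9.0 0.0
      vertex 0.0 0.0 0.0
    endloop
  endfacet
  facet normal 0.0000 0.0000 -1.0000
    outer loop
      vertex 0.0 22.0 0.0
      vertex 11.0 22.0 0.0
      vertex 0.0 0.0 0.0
    endloop
  endfacet
  facet normal 0.0000 0.0000 1.0000
    outer loop
      vertex 0.0 0.0 21.0
      vertex 28.0 0.0 21.0
      vertex 28.0 9.0 21.0
    endloop
  endfacet
  facet normal 0.0000 0.0000 1.0000
    outer loop
      vertex 0.0 0.0 21.0
      vertex 28.0 9.0 21.0
      vertex 11.0 9.0 21.0
    endloop
  endfacet
  facet normal 0.0000 0.0000 1.0000
    outer loop
      vertex 0.0 0.0 21.0
      vertex 11.0 9.0 21.0
      vertex 11.0 22.0 21.0
    endloop
  endfacet
  facet normal 0.0000 0.0000 1.0000
    outer loop
      vertex 0.0 0.0 21.0
      vertex 11.0 22.0 21.0
      vertex 0.0 22.0 21.0
    endloop
  endfacet
  facet normal 0.0000 -1.0000 0.0000
    outer loop
      vertex 0.0 0.0 0.0
      vertex 28.0 0.0 0.0
      vertex 28.0 0.0 21.0
    endloop
  endfacet
  facet normal 0.0000 -1.0000 0.0000
    outer loop
      vertex 0.0 0.0 0.0
      vertex 28.0 0.0 21.0
      vertex 0.0 0.0 21.0
    endloop
  endfacet
  facet normal 1.0000 0.0000 0.0000
    outer loop
      vertex 28.0 0.0 0.0
      vertex 28.0 9.0 0.0
      vertex 28.0 9.0 21.0
    endloop
  endfacet
  facet normal 1.0000 0.0000 0.0000
    outer loop
      vertex 28.0 0.0 0.0
      vertex 28.0 9.0 21.0
      vertex 28.0 0.0 21.0
    endloop
  endfacet
  facet normal 0.0000 1.0000 0.0000
    outer loop
      vertex 28.0 9.0 0.0
      vertex 11.0 9.0 0.0
      vertex 11.0 9.0 21.0
    endloop
  endfacet
  facet normal 0.0000 1.0000 0.0000
    outer loop
      vertex 28.0 9.0 0.0
      vertex 11.0 9.0 21.0
      vertex 28.0 9.0 21.0
    endloop
  endfacet
  facet normal 1.0000 0.0000 0.0000
    outer loop
      vertex 11.0 9.0 0.0
      vertex 11.0 22.0 0.0
      vertex 11.0 22.0 21.0
    endloop
  endfacet
  facet normal 1.0000 0.0000 0.0000
    outer loop
      vertex 11.0 9.0 0.0
      vertex 11.0 22.0 21.0
      vertex 11.0 9.0 21.0
    endloop
  endfacet
  facet normal 0.0000 1.0000 0.0000
    outer loop
      vertex 11.0 22.0 0.0
      vertex 0.0 22.0 0.0
      vertex 0.0 22.0 21.0
    endloop
  endfacet
  facet normal 0.0000 1.0000 0.0000
    outer loop
      vertex 11.0 22.0 0.0
      vertex 0.0 22.0 21.0
      vertex 11.0 22.0 21.0
    endloop
  endfacet
  facet normal -1.0000 0.0000 0.0000
    outer loop
      vertex 0.0 22.0 0.0
      vertex 0.0 0.0 0.0
      vertex 0.0 0.0 21.0
    endloop
  endfacet
  facet normal -1.0000 0.0000 0.0000
    outer loop
      vertex 0.0 22.0 0.0
      vertex 0.0 0.0 21.0
      vertex 0.0 22.0 21.0
    endloop
  endfacet
endsolid part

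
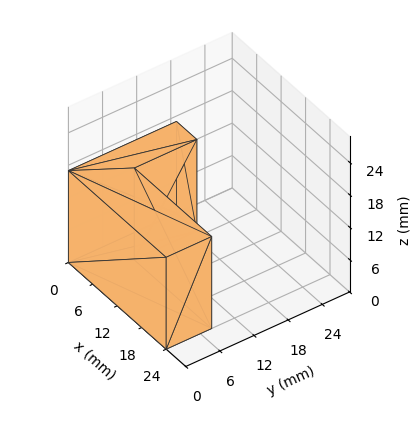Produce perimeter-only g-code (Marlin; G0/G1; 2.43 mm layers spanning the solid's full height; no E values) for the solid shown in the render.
Reading the render: the shape is an L-shaped prism: outer 24 × 19 mm, arm thicknesses ≈ 8 mm (horizontal) and 5 mm (vertical), extruded 17 mm in z (dimensions read to the nearest mm from the axis ticks). For the g-code, the solid's height is divided into equal slices at the stated Δz and each level perimeter traced with G1 moves after a G0 lift.

; perimeter-only toolpath
G21 ; units = mm
G90 ; absolute positioning
G28 ; home
; layer 1
G0 Z2.43
G0 X0.00 Y0.00
G1 X24.00 Y0.00
G1 X24.00 Y8.00
G1 X5.00 Y8.00
G1 X5.00 Y19.00
G1 X0.00 Y19.00
G1 X0.00 Y0.00
; layer 2
G0 Z4.86
G0 X0.00 Y0.00
G1 X24.00 Y0.00
G1 X24.00 Y8.00
G1 X5.00 Y8.00
G1 X5.00 Y19.00
G1 X0.00 Y19.00
G1 X0.00 Y0.00
; layer 3
G0 Z7.29
G0 X0.00 Y0.00
G1 X24.00 Y0.00
G1 X24.00 Y8.00
G1 X5.00 Y8.00
G1 X5.00 Y19.00
G1 X0.00 Y19.00
G1 X0.00 Y0.00
; layer 4
G0 Z9.71
G0 X0.00 Y0.00
G1 X24.00 Y0.00
G1 X24.00 Y8.00
G1 X5.00 Y8.00
G1 X5.00 Y19.00
G1 X0.00 Y19.00
G1 X0.00 Y0.00
; layer 5
G0 Z12.14
G0 X0.00 Y0.00
G1 X24.00 Y0.00
G1 X24.00 Y8.00
G1 X5.00 Y8.00
G1 X5.00 Y19.00
G1 X0.00 Y19.00
G1 X0.00 Y0.00
; layer 6
G0 Z14.57
G0 X0.00 Y0.00
G1 X24.00 Y0.00
G1 X24.00 Y8.00
G1 X5.00 Y8.00
G1 X5.00 Y19.00
G1 X0.00 Y19.00
G1 X0.00 Y0.00
; layer 7
G0 Z17.00
G0 X0.00 Y0.00
G1 X24.00 Y0.00
G1 X24.00 Y8.00
G1 X5.00 Y8.00
G1 X5.00 Y19.00
G1 X0.00 Y19.00
G1 X0.00 Y0.00
M2 ; end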